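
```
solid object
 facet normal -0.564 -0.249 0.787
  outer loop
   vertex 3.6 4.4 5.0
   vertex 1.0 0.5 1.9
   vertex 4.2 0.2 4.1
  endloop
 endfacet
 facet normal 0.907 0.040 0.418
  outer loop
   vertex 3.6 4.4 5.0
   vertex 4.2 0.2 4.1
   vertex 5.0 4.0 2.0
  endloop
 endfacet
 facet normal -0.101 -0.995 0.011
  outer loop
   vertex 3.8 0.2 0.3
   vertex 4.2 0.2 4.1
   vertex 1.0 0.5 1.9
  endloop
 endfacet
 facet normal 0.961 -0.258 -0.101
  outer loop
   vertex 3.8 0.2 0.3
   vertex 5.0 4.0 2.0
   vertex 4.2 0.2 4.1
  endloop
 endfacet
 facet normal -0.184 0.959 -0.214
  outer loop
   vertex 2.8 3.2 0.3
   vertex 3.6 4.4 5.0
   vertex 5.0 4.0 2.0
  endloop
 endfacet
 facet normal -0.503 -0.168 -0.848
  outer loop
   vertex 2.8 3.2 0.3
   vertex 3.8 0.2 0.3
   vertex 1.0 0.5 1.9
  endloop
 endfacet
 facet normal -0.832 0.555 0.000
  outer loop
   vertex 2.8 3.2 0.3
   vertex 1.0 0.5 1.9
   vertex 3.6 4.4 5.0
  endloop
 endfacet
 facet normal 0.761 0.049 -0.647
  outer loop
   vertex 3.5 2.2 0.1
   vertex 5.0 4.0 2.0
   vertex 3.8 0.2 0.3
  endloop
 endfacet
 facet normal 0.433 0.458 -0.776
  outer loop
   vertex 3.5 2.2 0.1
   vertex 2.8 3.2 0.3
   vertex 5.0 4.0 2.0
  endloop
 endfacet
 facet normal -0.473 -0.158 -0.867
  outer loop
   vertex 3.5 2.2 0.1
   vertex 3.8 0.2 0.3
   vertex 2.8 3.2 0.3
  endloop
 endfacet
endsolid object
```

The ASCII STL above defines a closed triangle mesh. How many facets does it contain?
10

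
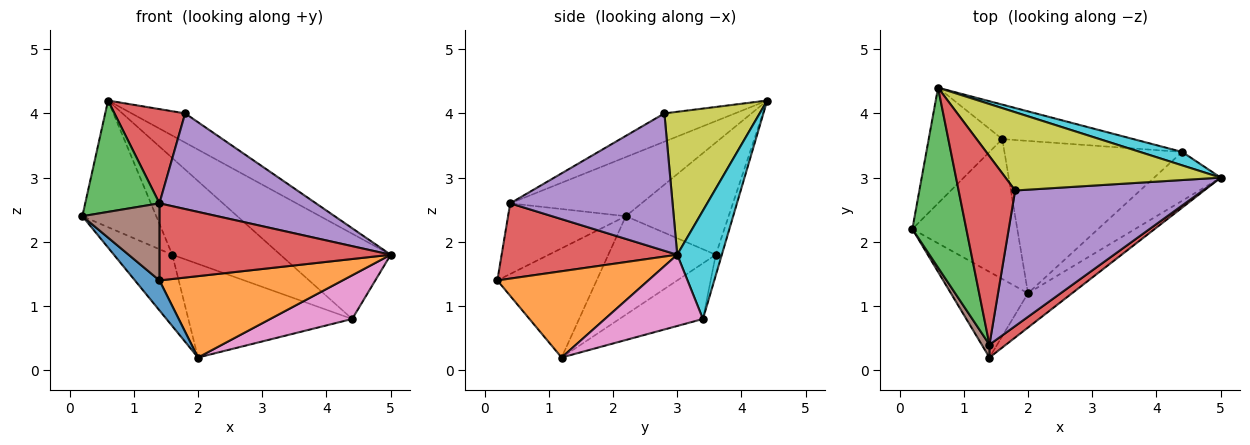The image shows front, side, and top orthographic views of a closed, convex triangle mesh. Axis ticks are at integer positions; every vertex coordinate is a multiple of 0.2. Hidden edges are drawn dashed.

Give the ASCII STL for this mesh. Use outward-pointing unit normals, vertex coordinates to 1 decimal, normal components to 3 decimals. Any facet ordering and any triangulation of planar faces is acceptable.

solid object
 facet normal -0.801 -0.198 -0.565
  outer loop
   vertex 2.0 1.2 0.2
   vertex 1.4 0.2 1.4
   vertex 0.2 2.2 2.4
  endloop
 endfacet
 facet normal 0.605 -0.734 -0.309
  outer loop
   vertex 2.0 1.2 0.2
   vertex 5.0 3.0 1.8
   vertex 1.4 0.2 1.4
  endloop
 endfacet
 facet normal -0.641 0.349 -0.683
  outer loop
   vertex 1.6 3.6 1.8
   vertex 2.0 1.2 0.2
   vertex 0.2 2.2 2.4
  endloop
 endfacet
 facet normal 0.599 -0.790 0.132
  outer loop
   vertex 1.4 0.4 2.6
   vertex 1.4 0.2 1.4
   vertex 5.0 3.0 1.8
  endloop
 endfacet
 facet normal 0.513 -0.495 0.701
  outer loop
   vertex 1.4 0.4 2.6
   vertex 5.0 3.0 1.8
   vertex 1.8 2.8 4.0
  endloop
 endfacet
 facet normal -0.833 -0.545 0.091
  outer loop
   vertex 1.4 0.4 2.6
   vertex 0.2 2.2 2.4
   vertex 1.4 0.2 1.4
  endloop
 endfacet
 facet normal 0.624 -0.521 -0.583
  outer loop
   vertex 4.4 3.4 0.8
   vertex 5.0 3.0 1.8
   vertex 2.0 1.2 0.2
  endloop
 endfacet
 facet normal -0.258 0.506 -0.823
  outer loop
   vertex 4.4 3.4 0.8
   vertex 2.0 1.2 0.2
   vertex 1.6 3.6 1.8
  endloop
 endfacet
 facet normal 0.528 0.297 0.795
  outer loop
   vertex 0.6 4.4 4.2
   vertex 1.8 2.8 4.0
   vertex 5.0 3.0 1.8
  endloop
 endfacet
 facet normal 0.371 0.917 0.145
  outer loop
   vertex 0.6 4.4 4.2
   vertex 5.0 3.0 1.8
   vertex 4.4 3.4 0.8
  endloop
 endfacet
 facet normal -0.053 0.941 -0.335
  outer loop
   vertex 0.6 4.4 4.2
   vertex 4.4 3.4 0.8
   vertex 1.6 3.6 1.8
  endloop
 endfacet
 facet normal -0.717 0.515 -0.470
  outer loop
   vertex 0.6 4.4 4.2
   vertex 1.6 3.6 1.8
   vertex 0.2 2.2 2.4
  endloop
 endfacet
 facet normal -0.682 -0.385 0.622
  outer loop
   vertex 0.6 4.4 4.2
   vertex 0.2 2.2 2.4
   vertex 1.4 0.4 2.6
  endloop
 endfacet
 facet normal -0.408 -0.408 0.816
  outer loop
   vertex 0.6 4.4 4.2
   vertex 1.4 0.4 2.6
   vertex 1.8 2.8 4.0
  endloop
 endfacet
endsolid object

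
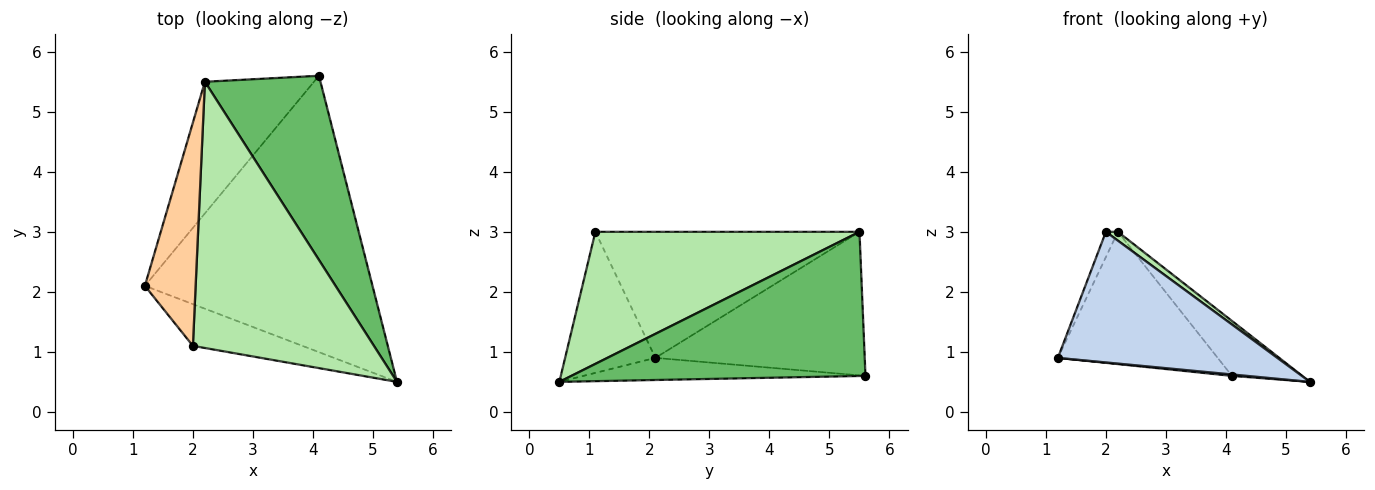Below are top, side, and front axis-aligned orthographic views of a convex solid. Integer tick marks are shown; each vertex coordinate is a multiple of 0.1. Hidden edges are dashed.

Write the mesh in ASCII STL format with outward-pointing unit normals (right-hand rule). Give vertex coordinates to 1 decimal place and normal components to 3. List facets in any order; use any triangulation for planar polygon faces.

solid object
 facet normal -0.097 -0.005 -0.995
  outer loop
   vertex 4.1 5.6 0.6
   vertex 5.4 0.5 0.5
   vertex 1.2 2.1 0.9
  endloop
 endfacet
 facet normal -0.365 -0.887 -0.283
  outer loop
   vertex 2.0 1.1 3.0
   vertex 1.2 2.1 0.9
   vertex 5.4 0.5 0.5
  endloop
 endfacet
 facet normal -0.680 0.519 -0.517
  outer loop
   vertex 2.2 5.5 3.0
   vertex 4.1 5.6 0.6
   vertex 1.2 2.1 0.9
  endloop
 endfacet
 facet normal -0.927 0.042 0.373
  outer loop
   vertex 2.2 5.5 3.0
   vertex 1.2 2.1 0.9
   vertex 2.0 1.1 3.0
  endloop
 endfacet
 facet normal 0.767 0.183 0.615
  outer loop
   vertex 2.2 5.5 3.0
   vertex 5.4 0.5 0.5
   vertex 4.1 5.6 0.6
  endloop
 endfacet
 facet normal 0.589 -0.027 0.808
  outer loop
   vertex 2.2 5.5 3.0
   vertex 2.0 1.1 3.0
   vertex 5.4 0.5 0.5
  endloop
 endfacet
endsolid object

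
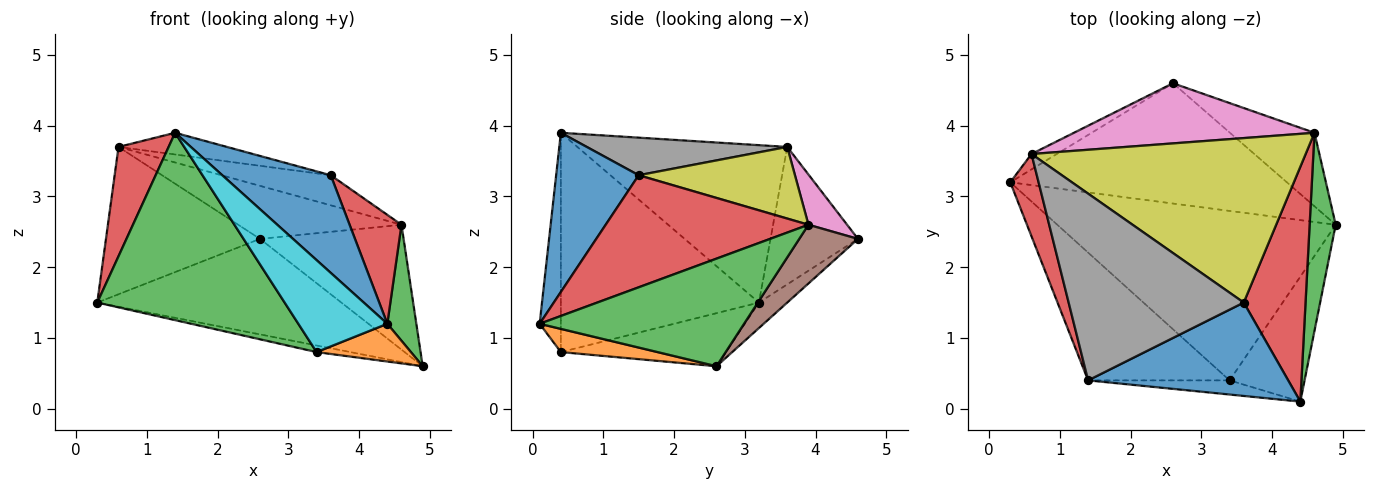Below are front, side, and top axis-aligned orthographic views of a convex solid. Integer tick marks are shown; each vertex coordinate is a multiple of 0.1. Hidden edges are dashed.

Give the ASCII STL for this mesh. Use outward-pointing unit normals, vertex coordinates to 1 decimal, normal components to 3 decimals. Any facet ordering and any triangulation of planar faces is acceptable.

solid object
 facet normal -0.072 0.620 -0.781
  outer loop
   vertex 2.6 4.6 2.4
   vertex 4.9 2.6 0.6
   vertex 0.3 3.2 1.5
  endloop
 endfacet
 facet normal -0.187 0.038 -0.982
  outer loop
   vertex 3.4 0.4 0.8
   vertex 0.3 3.2 1.5
   vertex 4.9 2.6 0.6
  endloop
 endfacet
 facet normal -0.658 -0.622 -0.424
  outer loop
   vertex 3.4 0.4 0.8
   vertex 1.4 0.4 3.9
   vertex 0.3 3.2 1.5
  endloop
 endfacet
 facet normal -0.958 -0.229 0.172
  outer loop
   vertex 0.6 3.6 3.7
   vertex 0.3 3.2 1.5
   vertex 1.4 0.4 3.9
  endloop
 endfacet
 facet normal -0.492 0.866 -0.090
  outer loop
   vertex 0.6 3.6 3.7
   vertex 2.6 4.6 2.4
   vertex 0.3 3.2 1.5
  endloop
 endfacet
 facet normal 0.332 0.813 -0.478
  outer loop
   vertex 4.6 3.9 2.6
   vertex 4.9 2.6 0.6
   vertex 2.6 4.6 2.4
  endloop
 endfacet
 facet normal 0.155 0.654 0.741
  outer loop
   vertex 4.6 3.9 2.6
   vertex 2.6 4.6 2.4
   vertex 0.6 3.6 3.7
  endloop
 endfacet
 facet normal 0.209 0.113 0.971
  outer loop
   vertex 3.6 1.5 3.3
   vertex 0.6 3.6 3.7
   vertex 1.4 0.4 3.9
  endloop
 endfacet
 facet normal 0.249 0.174 0.953
  outer loop
   vertex 3.6 1.5 3.3
   vertex 4.6 3.9 2.6
   vertex 0.6 3.6 3.7
  endloop
 endfacet
 facet normal -0.229 -0.962 -0.148
  outer loop
   vertex 4.4 0.1 1.2
   vertex 1.4 0.4 3.9
   vertex 3.4 0.4 0.8
  endloop
 endfacet
 facet normal 0.482 -0.633 0.606
  outer loop
   vertex 4.4 0.1 1.2
   vertex 3.6 1.5 3.3
   vertex 1.4 0.4 3.9
  endloop
 endfacet
 facet normal 0.284 -0.277 -0.918
  outer loop
   vertex 4.4 0.1 1.2
   vertex 3.4 0.4 0.8
   vertex 4.9 2.6 0.6
  endloop
 endfacet
 facet normal 0.963 -0.137 0.233
  outer loop
   vertex 4.4 0.1 1.2
   vertex 4.9 2.6 0.6
   vertex 4.6 3.9 2.6
  endloop
 endfacet
 facet normal 0.854 -0.219 0.471
  outer loop
   vertex 4.4 0.1 1.2
   vertex 4.6 3.9 2.6
   vertex 3.6 1.5 3.3
  endloop
 endfacet
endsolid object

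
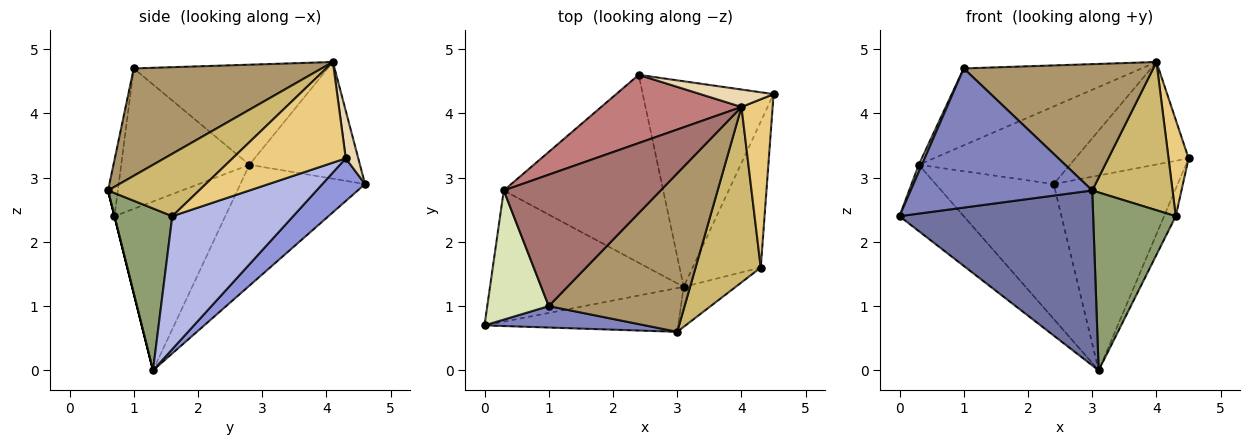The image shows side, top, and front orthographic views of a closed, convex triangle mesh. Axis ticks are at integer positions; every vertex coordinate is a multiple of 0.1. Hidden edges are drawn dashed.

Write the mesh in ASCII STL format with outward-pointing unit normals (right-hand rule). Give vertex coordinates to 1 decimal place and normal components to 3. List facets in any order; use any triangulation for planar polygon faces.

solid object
 facet normal 0.000 -0.970 -0.243
  outer loop
   vertex 3.1 1.3 0.0
   vertex 3.0 0.6 2.8
   vertex 0.0 0.7 2.4
  endloop
 endfacet
 facet normal -0.053 -0.987 0.152
  outer loop
   vertex 1.0 1.0 4.7
   vertex 0.0 0.7 2.4
   vertex 3.0 0.6 2.8
  endloop
 endfacet
 facet normal 0.230 0.669 -0.706
  outer loop
   vertex 2.4 4.6 2.9
   vertex 4.5 4.3 3.3
   vertex 3.1 1.3 0.0
  endloop
 endfacet
 facet normal 0.887 0.086 -0.454
  outer loop
   vertex 4.3 1.6 2.4
   vertex 3.1 1.3 0.0
   vertex 4.5 4.3 3.3
  endloop
 endfacet
 facet normal 0.564 -0.806 -0.181
  outer loop
   vertex 4.3 1.6 2.4
   vertex 3.0 0.6 2.8
   vertex 3.1 1.3 0.0
  endloop
 endfacet
 facet normal -0.614 0.356 -0.704
  outer loop
   vertex 0.3 2.8 3.2
   vertex 3.1 1.3 0.0
   vertex 0.0 0.7 2.4
  endloop
 endfacet
 facet normal -0.524 0.497 -0.692
  outer loop
   vertex 0.3 2.8 3.2
   vertex 2.4 4.6 2.9
   vertex 3.1 1.3 0.0
  endloop
 endfacet
 facet normal -0.916 -0.022 0.401
  outer loop
   vertex 0.3 2.8 3.2
   vertex 0.0 0.7 2.4
   vertex 1.0 1.0 4.7
  endloop
 endfacet
 facet normal 0.526 -0.530 0.665
  outer loop
   vertex 4.0 4.1 4.8
   vertex 1.0 1.0 4.7
   vertex 3.0 0.6 2.8
  endloop
 endfacet
 facet normal 0.590 -0.521 0.616
  outer loop
   vertex 4.0 4.1 4.8
   vertex 3.0 0.6 2.8
   vertex 4.3 1.6 2.4
  endloop
 endfacet
 facet normal 0.942 -0.167 0.292
  outer loop
   vertex 4.0 4.1 4.8
   vertex 4.3 1.6 2.4
   vertex 4.5 4.3 3.3
  endloop
 endfacet
 facet normal 0.108 0.980 0.167
  outer loop
   vertex 4.0 4.1 4.8
   vertex 4.5 4.3 3.3
   vertex 2.4 4.6 2.9
  endloop
 endfacet
 facet normal -0.482 0.442 0.756
  outer loop
   vertex 4.0 4.1 4.8
   vertex 0.3 2.8 3.2
   vertex 1.0 1.0 4.7
  endloop
 endfacet
 facet normal -0.482 0.658 0.579
  outer loop
   vertex 4.0 4.1 4.8
   vertex 2.4 4.6 2.9
   vertex 0.3 2.8 3.2
  endloop
 endfacet
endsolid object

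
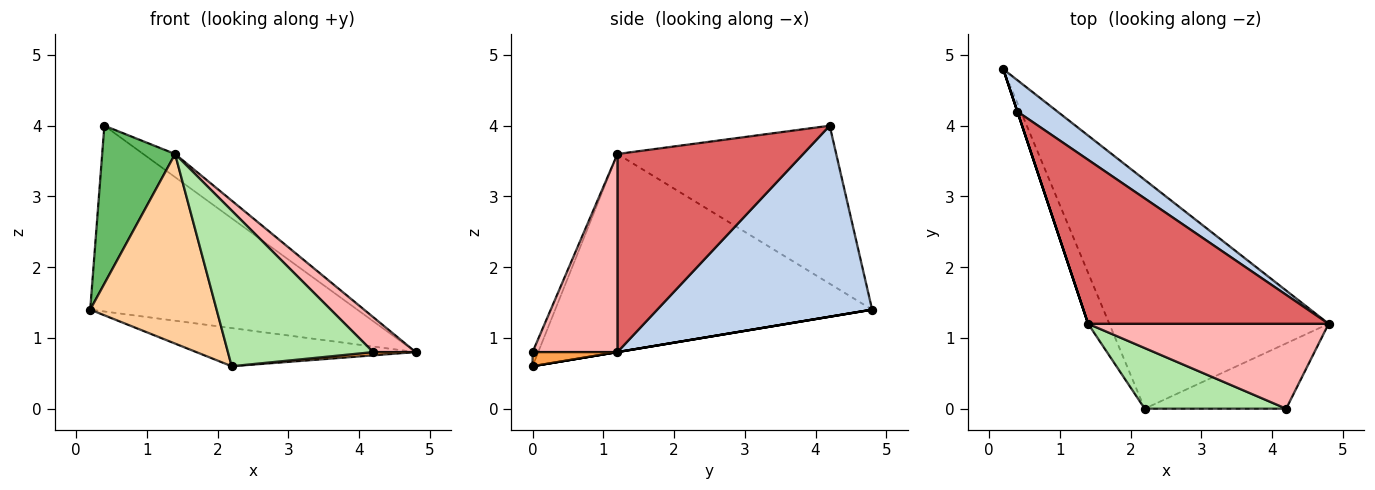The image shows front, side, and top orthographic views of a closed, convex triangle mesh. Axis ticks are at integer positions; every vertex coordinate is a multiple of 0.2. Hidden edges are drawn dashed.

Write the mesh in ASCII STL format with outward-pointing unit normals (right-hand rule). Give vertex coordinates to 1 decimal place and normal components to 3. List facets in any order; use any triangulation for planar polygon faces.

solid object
 facet normal 0.000 0.164 -0.986
  outer loop
   vertex 2.2 0.0 0.6
   vertex 0.2 4.8 1.4
   vertex 4.8 1.2 0.8
  endloop
 endfacet
 facet normal 0.622 0.772 0.130
  outer loop
   vertex 0.4 4.2 4.0
   vertex 4.8 1.2 0.8
   vertex 0.2 4.8 1.4
  endloop
 endfacet
 facet normal 0.099 -0.050 -0.994
  outer loop
   vertex 4.2 0.0 0.8
   vertex 2.2 0.0 0.6
   vertex 4.8 1.2 0.8
  endloop
 endfacet
 facet normal -0.924 -0.369 -0.099
  outer loop
   vertex 1.4 1.2 3.6
   vertex 0.2 4.8 1.4
   vertex 2.2 0.0 0.6
  endloop
 endfacet
 facet normal -0.949 -0.316 0.000
  outer loop
   vertex 1.4 1.2 3.6
   vertex 0.4 4.2 4.0
   vertex 0.2 4.8 1.4
  endloop
 endfacet
 facet normal -0.036 -0.931 0.363
  outer loop
   vertex 1.4 1.2 3.6
   vertex 2.2 0.0 0.6
   vertex 4.2 0.0 0.8
  endloop
 endfacet
 facet normal 0.632 0.108 0.767
  outer loop
   vertex 1.4 1.2 3.6
   vertex 4.8 1.2 0.8
   vertex 0.4 4.2 4.0
  endloop
 endfacet
 facet normal 0.606 -0.303 0.736
  outer loop
   vertex 1.4 1.2 3.6
   vertex 4.2 0.0 0.8
   vertex 4.8 1.2 0.8
  endloop
 endfacet
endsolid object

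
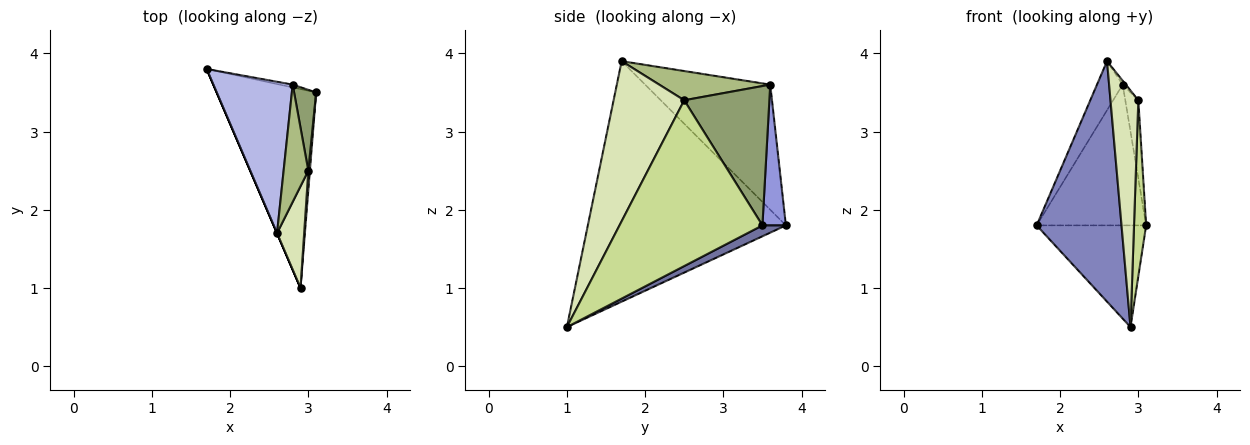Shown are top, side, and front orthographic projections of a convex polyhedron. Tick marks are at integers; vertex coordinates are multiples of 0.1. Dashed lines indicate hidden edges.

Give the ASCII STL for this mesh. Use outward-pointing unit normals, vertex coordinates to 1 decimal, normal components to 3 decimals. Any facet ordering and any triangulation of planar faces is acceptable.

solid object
 facet normal 0.097 0.453 -0.886
  outer loop
   vertex 2.9 1.0 0.5
   vertex 1.7 3.8 1.8
   vertex 3.1 3.5 1.8
  endloop
 endfacet
 facet normal -0.919 -0.394 0.000
  outer loop
   vertex 2.6 1.7 3.9
   vertex 1.7 3.8 1.8
   vertex 2.9 1.0 0.5
  endloop
 endfacet
 facet normal 0.209 0.978 -0.019
  outer loop
   vertex 2.8 3.6 3.6
   vertex 3.1 3.5 1.8
   vertex 1.7 3.8 1.8
  endloop
 endfacet
 facet normal -0.832 0.171 0.528
  outer loop
   vertex 2.8 3.6 3.6
   vertex 1.7 3.8 1.8
   vertex 2.6 1.7 3.9
  endloop
 endfacet
 facet normal 0.977 0.149 0.154
  outer loop
   vertex 3.0 2.5 3.4
   vertex 3.1 3.5 1.8
   vertex 2.8 3.6 3.6
  endloop
 endfacet
 facet normal 0.764 0.022 0.645
  outer loop
   vertex 3.0 2.5 3.4
   vertex 2.8 3.6 3.6
   vertex 2.6 1.7 3.9
  endloop
 endfacet
 facet normal 0.996 -0.085 0.009
  outer loop
   vertex 3.0 2.5 3.4
   vertex 2.9 1.0 0.5
   vertex 3.1 3.5 1.8
  endloop
 endfacet
 facet normal 0.919 -0.362 0.156
  outer loop
   vertex 3.0 2.5 3.4
   vertex 2.6 1.7 3.9
   vertex 2.9 1.0 0.5
  endloop
 endfacet
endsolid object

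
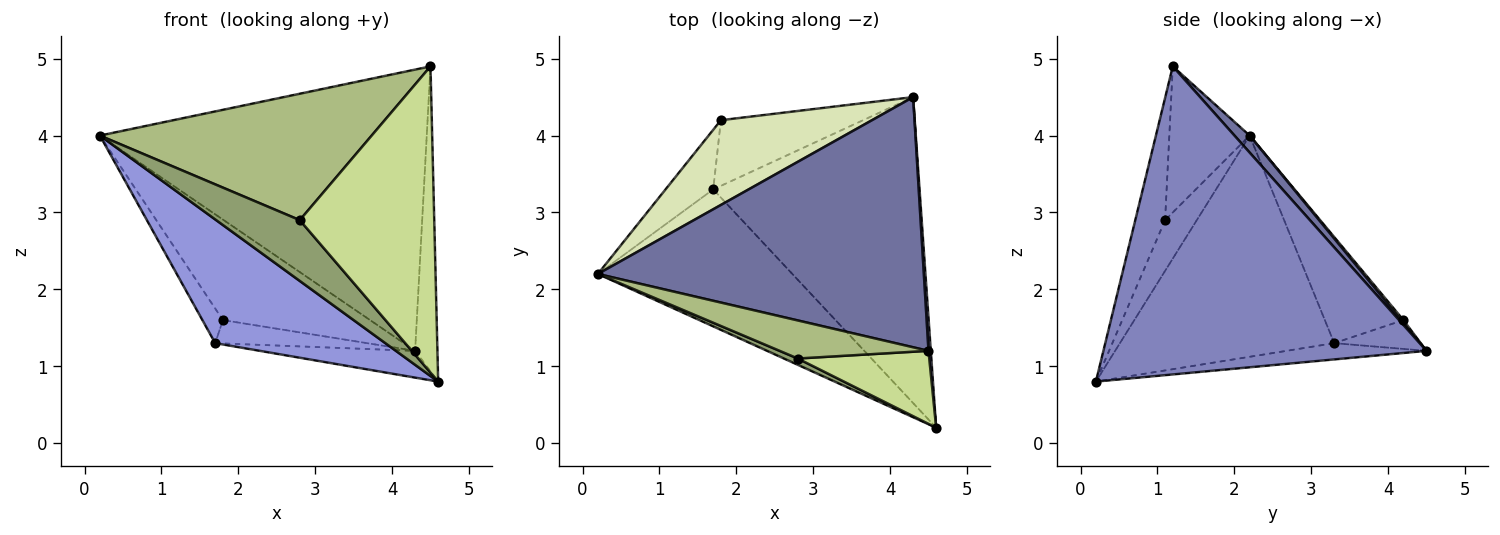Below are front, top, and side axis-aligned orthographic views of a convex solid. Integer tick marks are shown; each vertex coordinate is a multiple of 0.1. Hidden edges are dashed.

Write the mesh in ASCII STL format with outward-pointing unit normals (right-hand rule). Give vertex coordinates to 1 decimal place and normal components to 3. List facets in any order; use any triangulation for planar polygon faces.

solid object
 facet normal 0.035 0.747 0.664
  outer loop
   vertex 4.5 1.2 4.9
   vertex 4.3 4.5 1.2
   vertex 0.2 2.2 4.0
  endloop
 endfacet
 facet normal 0.998 0.069 0.008
  outer loop
   vertex 4.5 1.2 4.9
   vertex 4.6 0.2 0.8
   vertex 4.3 4.5 1.2
  endloop
 endfacet
 facet normal -0.645 -0.512 -0.567
  outer loop
   vertex 1.7 3.3 1.3
   vertex 4.6 0.2 0.8
   vertex 0.2 2.2 4.0
  endloop
 endfacet
 facet normal -0.078 0.087 -0.993
  outer loop
   vertex 1.7 3.3 1.3
   vertex 4.3 4.5 1.2
   vertex 4.6 0.2 0.8
  endloop
 endfacet
 facet normal -0.353 -0.931 0.096
  outer loop
   vertex 2.8 1.1 2.9
   vertex 0.2 2.2 4.0
   vertex 4.6 0.2 0.8
  endloop
 endfacet
 facet normal -0.272 -0.921 0.278
  outer loop
   vertex 2.8 1.1 2.9
   vertex 4.5 1.2 4.9
   vertex 0.2 2.2 4.0
  endloop
 endfacet
 facet normal -0.211 -0.951 0.227
  outer loop
   vertex 2.8 1.1 2.9
   vertex 4.6 0.2 0.8
   vertex 4.5 1.2 4.9
  endloop
 endfacet
 facet normal 0.011 0.764 0.645
  outer loop
   vertex 1.8 4.2 1.6
   vertex 0.2 2.2 4.0
   vertex 4.3 4.5 1.2
  endloop
 endfacet
 facet normal -0.887 0.231 -0.399
  outer loop
   vertex 1.8 4.2 1.6
   vertex 1.7 3.3 1.3
   vertex 0.2 2.2 4.0
  endloop
 endfacet
 facet normal -0.188 0.329 -0.925
  outer loop
   vertex 1.8 4.2 1.6
   vertex 4.3 4.5 1.2
   vertex 1.7 3.3 1.3
  endloop
 endfacet
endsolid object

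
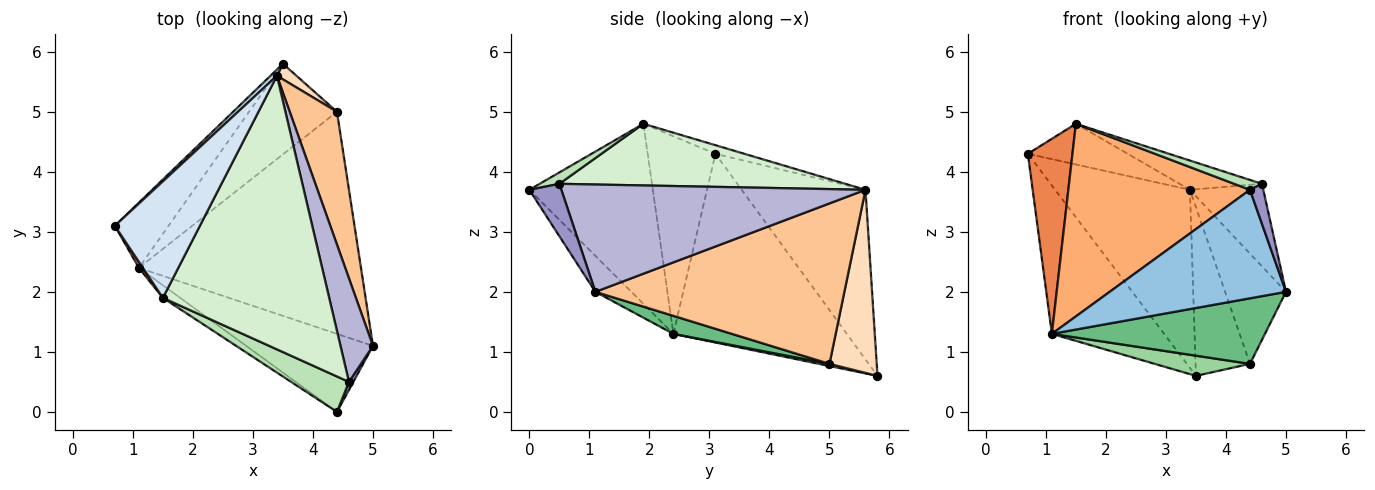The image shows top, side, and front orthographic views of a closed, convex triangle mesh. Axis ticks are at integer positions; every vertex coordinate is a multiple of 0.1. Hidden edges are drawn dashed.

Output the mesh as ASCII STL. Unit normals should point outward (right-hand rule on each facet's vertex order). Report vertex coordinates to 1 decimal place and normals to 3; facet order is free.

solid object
 facet normal -0.817 0.529 -0.232
  outer loop
   vertex 1.1 2.4 1.3
   vertex 0.7 3.1 4.3
   vertex 3.5 5.8 0.6
  endloop
 endfacet
 facet normal -0.164 -0.801 -0.576
  outer loop
   vertex 1.1 2.4 1.3
   vertex 5.0 1.1 2.0
   vertex 4.4 0.0 3.7
  endloop
 endfacet
 facet normal -0.676 0.736 0.026
  outer loop
   vertex 3.4 5.6 3.7
   vertex 3.5 5.8 0.6
   vertex 0.7 3.1 4.3
  endloop
 endfacet
 facet normal -0.095 0.328 0.940
  outer loop
   vertex 1.5 1.9 4.8
   vertex 3.4 5.6 3.7
   vertex 0.7 3.1 4.3
  endloop
 endfacet
 facet normal -0.835 -0.550 0.017
  outer loop
   vertex 1.5 1.9 4.8
   vertex 0.7 3.1 4.3
   vertex 1.1 2.4 1.3
  endloop
 endfacet
 facet normal -0.561 -0.826 -0.054
  outer loop
   vertex 1.5 1.9 4.8
   vertex 1.1 2.4 1.3
   vertex 4.4 0.0 3.7
  endloop
 endfacet
 facet normal 0.934 0.228 0.275
  outer loop
   vertex 4.4 5.0 0.8
   vertex 3.4 5.6 3.7
   vertex 5.0 1.1 2.0
  endloop
 endfacet
 facet normal 0.654 0.753 0.070
  outer loop
   vertex 4.4 5.0 0.8
   vertex 3.5 5.8 0.6
   vertex 3.4 5.6 3.7
  endloop
 endfacet
 facet normal 0.078 -0.282 -0.956
  outer loop
   vertex 4.4 5.0 0.8
   vertex 5.0 1.1 2.0
   vertex 1.1 2.4 1.3
  endloop
 endfacet
 facet normal 0.024 -0.217 -0.976
  outer loop
   vertex 4.4 5.0 0.8
   vertex 1.1 2.4 1.3
   vertex 3.5 5.8 0.6
  endloop
 endfacet
 facet normal 0.186 -0.264 0.946
  outer loop
   vertex 4.6 0.5 3.8
   vertex 1.5 1.9 4.8
   vertex 4.4 0.0 3.7
  endloop
 endfacet
 facet normal 0.346 0.100 0.933
  outer loop
   vertex 4.6 0.5 3.8
   vertex 3.4 5.6 3.7
   vertex 1.5 1.9 4.8
  endloop
 endfacet
 facet normal 0.920 -0.383 0.077
  outer loop
   vertex 4.6 0.5 3.8
   vertex 4.4 0.0 3.7
   vertex 5.0 1.1 2.0
  endloop
 endfacet
 facet normal 0.933 0.225 0.282
  outer loop
   vertex 4.6 0.5 3.8
   vertex 5.0 1.1 2.0
   vertex 3.4 5.6 3.7
  endloop
 endfacet
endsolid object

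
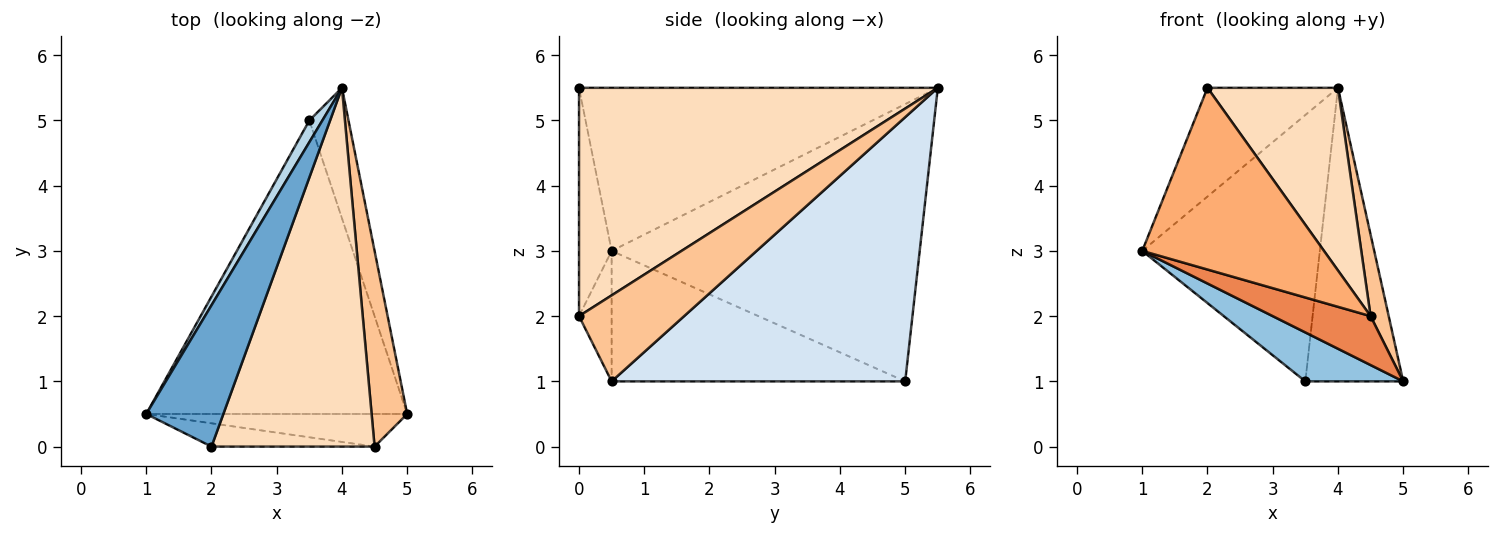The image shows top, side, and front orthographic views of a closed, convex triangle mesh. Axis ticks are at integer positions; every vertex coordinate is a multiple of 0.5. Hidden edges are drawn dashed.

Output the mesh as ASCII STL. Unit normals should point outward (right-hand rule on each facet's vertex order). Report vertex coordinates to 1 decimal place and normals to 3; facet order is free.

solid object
 facet normal -0.859 0.312 0.406
  outer loop
   vertex 2.0 0.0 5.5
   vertex 4.0 5.5 5.5
   vertex 1.0 0.5 3.0
  endloop
 endfacet
 facet normal -0.442 -0.147 -0.885
  outer loop
   vertex 3.5 5.0 1.0
   vertex 5.0 0.5 1.0
   vertex 1.0 0.5 3.0
  endloop
 endfacet
 facet normal -0.866 0.499 0.041
  outer loop
   vertex 3.5 5.0 1.0
   vertex 1.0 0.5 3.0
   vertex 4.0 5.5 5.5
  endloop
 endfacet
 facet normal 0.939 0.313 -0.139
  outer loop
   vertex 3.5 5.0 1.0
   vertex 4.0 5.5 5.5
   vertex 5.0 0.5 1.0
  endloop
 endfacet
 facet normal -0.267 -0.802 -0.535
  outer loop
   vertex 4.5 0.0 2.0
   vertex 1.0 0.5 3.0
   vertex 5.0 0.5 1.0
  endloop
 endfacet
 facet normal -0.175 -0.977 -0.125
  outer loop
   vertex 4.5 0.0 2.0
   vertex 2.0 0.0 5.5
   vertex 1.0 0.5 3.0
  endloop
 endfacet
 facet normal 0.913 -0.157 0.378
  outer loop
   vertex 4.5 0.0 2.0
   vertex 5.0 0.5 1.0
   vertex 4.0 5.5 5.5
  endloop
 endfacet
 facet normal 0.780 -0.284 0.557
  outer loop
   vertex 4.5 0.0 2.0
   vertex 4.0 5.5 5.5
   vertex 2.0 0.0 5.5
  endloop
 endfacet
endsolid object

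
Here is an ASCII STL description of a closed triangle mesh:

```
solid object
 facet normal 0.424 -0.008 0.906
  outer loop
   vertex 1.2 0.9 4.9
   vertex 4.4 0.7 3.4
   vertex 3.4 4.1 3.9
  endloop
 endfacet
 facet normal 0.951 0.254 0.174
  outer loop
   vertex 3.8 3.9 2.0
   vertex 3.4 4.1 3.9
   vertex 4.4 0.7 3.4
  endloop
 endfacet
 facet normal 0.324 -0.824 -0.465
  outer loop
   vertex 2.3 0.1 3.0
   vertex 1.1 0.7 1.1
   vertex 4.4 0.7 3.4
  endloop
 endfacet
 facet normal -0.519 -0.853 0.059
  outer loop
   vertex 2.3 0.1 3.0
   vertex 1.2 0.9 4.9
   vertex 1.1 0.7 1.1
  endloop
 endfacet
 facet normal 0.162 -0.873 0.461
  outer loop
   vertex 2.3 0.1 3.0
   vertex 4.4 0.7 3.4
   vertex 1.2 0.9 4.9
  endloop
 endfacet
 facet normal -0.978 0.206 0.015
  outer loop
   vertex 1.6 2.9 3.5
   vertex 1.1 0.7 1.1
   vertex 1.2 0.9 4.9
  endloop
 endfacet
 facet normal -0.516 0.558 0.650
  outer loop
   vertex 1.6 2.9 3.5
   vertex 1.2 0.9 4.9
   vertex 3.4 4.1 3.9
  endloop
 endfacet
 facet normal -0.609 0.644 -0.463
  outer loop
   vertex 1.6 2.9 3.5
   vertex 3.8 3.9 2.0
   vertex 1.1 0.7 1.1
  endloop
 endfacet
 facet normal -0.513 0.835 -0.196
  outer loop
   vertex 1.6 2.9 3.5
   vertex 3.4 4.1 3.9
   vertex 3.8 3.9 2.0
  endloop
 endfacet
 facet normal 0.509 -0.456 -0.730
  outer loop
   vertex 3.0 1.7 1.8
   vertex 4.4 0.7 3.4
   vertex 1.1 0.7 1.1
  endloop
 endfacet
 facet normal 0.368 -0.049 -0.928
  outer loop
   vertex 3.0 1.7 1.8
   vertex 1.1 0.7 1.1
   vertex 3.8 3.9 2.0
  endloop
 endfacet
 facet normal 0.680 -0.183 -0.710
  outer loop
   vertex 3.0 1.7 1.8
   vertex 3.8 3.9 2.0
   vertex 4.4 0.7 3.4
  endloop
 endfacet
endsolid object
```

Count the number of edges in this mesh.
18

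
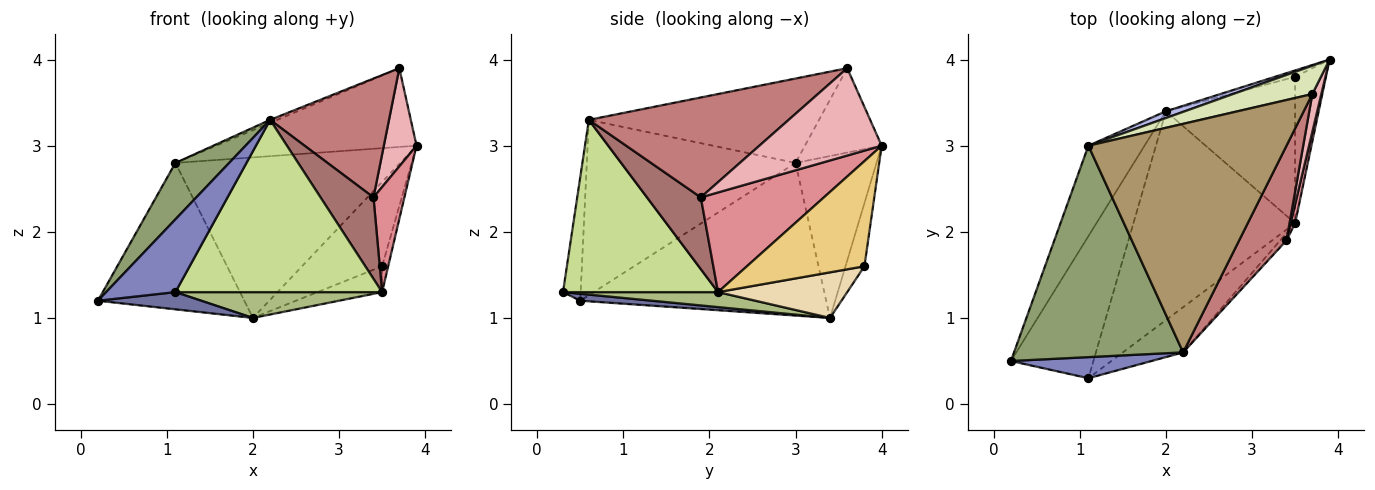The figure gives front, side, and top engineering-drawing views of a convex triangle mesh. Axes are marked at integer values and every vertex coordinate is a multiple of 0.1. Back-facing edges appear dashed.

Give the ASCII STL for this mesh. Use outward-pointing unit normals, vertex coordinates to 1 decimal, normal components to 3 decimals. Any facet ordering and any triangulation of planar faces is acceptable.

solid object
 facet normal 0.083 -0.120 -0.989
  outer loop
   vertex 1.1 0.3 1.3
   vertex 0.2 0.5 1.2
   vertex 2.0 3.4 1.0
  endloop
 endfacet
 facet normal -0.237 -0.933 0.271
  outer loop
   vertex 2.2 0.6 3.3
   vertex 0.2 0.5 1.2
   vertex 1.1 0.3 1.3
  endloop
 endfacet
 facet normal -0.819 0.488 -0.301
  outer loop
   vertex 1.1 3.0 2.8
   vertex 2.0 3.4 1.0
   vertex 0.2 0.5 1.2
  endloop
 endfacet
 facet normal -0.339 0.940 0.040
  outer loop
   vertex 1.1 3.0 2.8
   vertex 3.9 4.0 3.0
   vertex 2.0 3.4 1.0
  endloop
 endfacet
 facet normal -0.708 -0.182 0.683
  outer loop
   vertex 1.1 3.0 2.8
   vertex 0.2 0.5 1.2
   vertex 2.2 0.6 3.3
  endloop
 endfacet
 facet normal 0.092 -0.122 -0.988
  outer loop
   vertex 3.5 2.1 1.3
   vertex 1.1 0.3 1.3
   vertex 2.0 3.4 1.0
  endloop
 endfacet
 facet normal 0.587 -0.783 -0.206
  outer loop
   vertex 3.5 2.1 1.3
   vertex 2.2 0.6 3.3
   vertex 1.1 0.3 1.3
  endloop
 endfacet
 facet normal -0.339 0.885 0.318
  outer loop
   vertex 3.7 3.6 3.9
   vertex 3.9 4.0 3.0
   vertex 1.1 3.0 2.8
  endloop
 endfacet
 facet normal -0.392 0.012 0.920
  outer loop
   vertex 3.7 3.6 3.9
   vertex 1.1 3.0 2.8
   vertex 2.2 0.6 3.3
  endloop
 endfacet
 facet normal -0.230 0.971 -0.073
  outer loop
   vertex 3.5 3.8 1.6
   vertex 2.0 3.4 1.0
   vertex 3.9 4.0 3.0
  endloop
 endfacet
 facet normal 0.958 0.050 -0.281
  outer loop
   vertex 3.5 3.8 1.6
   vertex 3.9 4.0 3.0
   vertex 3.5 2.1 1.3
  endloop
 endfacet
 facet normal 0.328 0.164 -0.930
  outer loop
   vertex 3.5 3.8 1.6
   vertex 3.5 2.1 1.3
   vertex 2.0 3.4 1.0
  endloop
 endfacet
 facet normal 0.711 -0.700 -0.063
  outer loop
   vertex 3.4 1.9 2.4
   vertex 2.2 0.6 3.3
   vertex 3.5 2.1 1.3
  endloop
 endfacet
 facet normal 0.796 -0.473 0.377
  outer loop
   vertex 3.4 1.9 2.4
   vertex 3.7 3.6 3.9
   vertex 2.2 0.6 3.3
  endloop
 endfacet
 facet normal 0.969 -0.243 0.044
  outer loop
   vertex 3.4 1.9 2.4
   vertex 3.5 2.1 1.3
   vertex 3.9 4.0 3.0
  endloop
 endfacet
 facet normal 0.961 -0.257 0.099
  outer loop
   vertex 3.4 1.9 2.4
   vertex 3.9 4.0 3.0
   vertex 3.7 3.6 3.9
  endloop
 endfacet
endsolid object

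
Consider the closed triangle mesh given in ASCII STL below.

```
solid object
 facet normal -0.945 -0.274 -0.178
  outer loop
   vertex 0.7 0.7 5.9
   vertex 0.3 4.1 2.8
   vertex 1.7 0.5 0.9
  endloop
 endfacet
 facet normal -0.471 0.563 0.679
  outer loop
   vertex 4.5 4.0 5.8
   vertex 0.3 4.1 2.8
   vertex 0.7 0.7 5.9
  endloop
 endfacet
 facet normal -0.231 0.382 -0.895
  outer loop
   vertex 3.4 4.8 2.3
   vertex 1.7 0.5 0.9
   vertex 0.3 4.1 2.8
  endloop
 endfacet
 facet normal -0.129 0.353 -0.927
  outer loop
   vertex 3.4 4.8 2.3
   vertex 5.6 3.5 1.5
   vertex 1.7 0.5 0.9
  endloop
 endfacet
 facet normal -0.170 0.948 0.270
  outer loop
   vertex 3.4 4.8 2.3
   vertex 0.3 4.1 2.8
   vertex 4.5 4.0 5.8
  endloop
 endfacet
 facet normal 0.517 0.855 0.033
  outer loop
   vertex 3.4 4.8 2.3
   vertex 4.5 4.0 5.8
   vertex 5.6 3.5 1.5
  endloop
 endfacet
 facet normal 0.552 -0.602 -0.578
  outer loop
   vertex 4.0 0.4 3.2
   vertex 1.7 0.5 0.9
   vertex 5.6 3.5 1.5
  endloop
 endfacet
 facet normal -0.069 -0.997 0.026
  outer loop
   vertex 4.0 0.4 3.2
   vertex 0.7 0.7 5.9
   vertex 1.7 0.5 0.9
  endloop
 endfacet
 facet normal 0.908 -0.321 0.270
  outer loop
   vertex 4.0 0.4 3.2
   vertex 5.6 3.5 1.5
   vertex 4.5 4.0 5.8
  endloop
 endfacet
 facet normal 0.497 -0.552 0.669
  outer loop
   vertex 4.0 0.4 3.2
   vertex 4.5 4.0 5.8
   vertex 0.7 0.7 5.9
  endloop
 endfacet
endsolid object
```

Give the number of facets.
10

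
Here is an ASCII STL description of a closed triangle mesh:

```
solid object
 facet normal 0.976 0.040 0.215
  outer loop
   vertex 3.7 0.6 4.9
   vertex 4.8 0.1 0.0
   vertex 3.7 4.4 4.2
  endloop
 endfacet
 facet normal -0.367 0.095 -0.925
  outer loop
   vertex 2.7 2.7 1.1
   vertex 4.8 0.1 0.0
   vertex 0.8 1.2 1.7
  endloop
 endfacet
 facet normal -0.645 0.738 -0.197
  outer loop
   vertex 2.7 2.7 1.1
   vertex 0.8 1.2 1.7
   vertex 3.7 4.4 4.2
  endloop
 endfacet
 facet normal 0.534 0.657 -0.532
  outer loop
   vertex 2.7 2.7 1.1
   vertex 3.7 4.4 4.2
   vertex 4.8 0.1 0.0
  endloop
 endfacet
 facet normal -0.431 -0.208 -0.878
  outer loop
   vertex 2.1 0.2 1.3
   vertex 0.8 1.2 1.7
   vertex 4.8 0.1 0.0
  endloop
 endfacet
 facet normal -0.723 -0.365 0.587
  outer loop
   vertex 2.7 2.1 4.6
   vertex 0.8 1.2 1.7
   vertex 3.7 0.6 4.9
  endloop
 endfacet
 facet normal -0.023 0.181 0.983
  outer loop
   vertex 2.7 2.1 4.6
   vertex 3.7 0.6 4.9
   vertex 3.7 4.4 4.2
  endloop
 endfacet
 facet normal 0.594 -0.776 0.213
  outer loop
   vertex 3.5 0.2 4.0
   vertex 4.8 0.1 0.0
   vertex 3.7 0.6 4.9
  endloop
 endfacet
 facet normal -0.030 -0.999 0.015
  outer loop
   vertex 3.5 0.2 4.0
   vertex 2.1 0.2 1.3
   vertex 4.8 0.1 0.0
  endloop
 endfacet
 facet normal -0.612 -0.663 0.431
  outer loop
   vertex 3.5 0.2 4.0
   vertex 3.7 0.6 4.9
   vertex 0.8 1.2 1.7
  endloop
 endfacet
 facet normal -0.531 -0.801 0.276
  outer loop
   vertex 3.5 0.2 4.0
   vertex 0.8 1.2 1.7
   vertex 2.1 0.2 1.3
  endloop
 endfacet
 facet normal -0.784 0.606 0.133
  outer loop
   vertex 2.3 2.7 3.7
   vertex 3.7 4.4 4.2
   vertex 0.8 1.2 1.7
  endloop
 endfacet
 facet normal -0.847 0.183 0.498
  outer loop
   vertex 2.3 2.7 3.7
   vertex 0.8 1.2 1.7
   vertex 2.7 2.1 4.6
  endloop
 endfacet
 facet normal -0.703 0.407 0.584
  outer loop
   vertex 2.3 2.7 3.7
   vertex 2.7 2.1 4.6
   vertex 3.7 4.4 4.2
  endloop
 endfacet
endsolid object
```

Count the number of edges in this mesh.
21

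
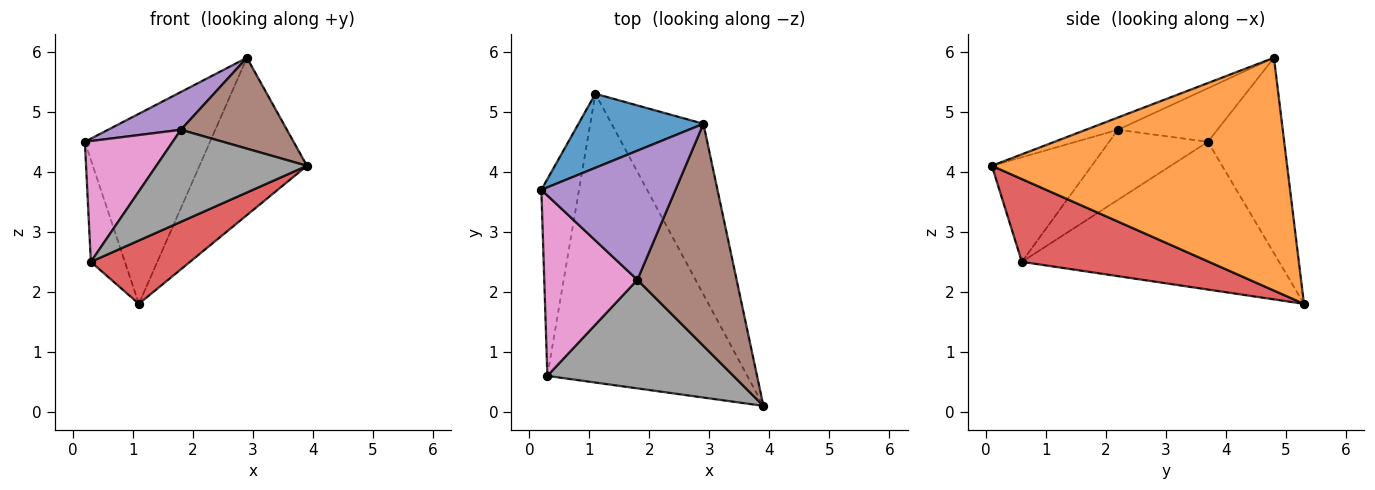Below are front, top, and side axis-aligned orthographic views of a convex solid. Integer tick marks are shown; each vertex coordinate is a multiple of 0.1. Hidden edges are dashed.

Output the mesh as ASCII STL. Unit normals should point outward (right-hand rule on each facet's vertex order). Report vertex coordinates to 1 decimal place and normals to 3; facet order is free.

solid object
 facet normal -0.494 0.810 0.316
  outer loop
   vertex 1.1 5.3 1.8
   vertex 0.2 3.7 4.5
   vertex 2.9 4.8 5.9
  endloop
 endfacet
 facet normal 0.881 0.321 -0.348
  outer loop
   vertex 1.1 5.3 1.8
   vertex 2.9 4.8 5.9
   vertex 3.9 0.1 4.1
  endloop
 endfacet
 facet normal -0.961 0.127 -0.245
  outer loop
   vertex 0.3 0.6 2.5
   vertex 0.2 3.7 4.5
   vertex 1.1 5.3 1.8
  endloop
 endfacet
 facet normal 0.375 -0.199 -0.906
  outer loop
   vertex 0.3 0.6 2.5
   vertex 1.1 5.3 1.8
   vertex 3.9 0.1 4.1
  endloop
 endfacet
 facet normal -0.358 -0.262 0.896
  outer loop
   vertex 1.8 2.2 4.7
   vertex 2.9 4.8 5.9
   vertex 0.2 3.7 4.5
  endloop
 endfacet
 facet normal -0.114 -0.376 0.919
  outer loop
   vertex 1.8 2.2 4.7
   vertex 3.9 0.1 4.1
   vertex 2.9 4.8 5.9
  endloop
 endfacet
 facet normal -0.530 -0.472 0.705
  outer loop
   vertex 1.8 2.2 4.7
   vertex 0.2 3.7 4.5
   vertex 0.3 0.6 2.5
  endloop
 endfacet
 facet normal -0.394 -0.594 0.701
  outer loop
   vertex 1.8 2.2 4.7
   vertex 0.3 0.6 2.5
   vertex 3.9 0.1 4.1
  endloop
 endfacet
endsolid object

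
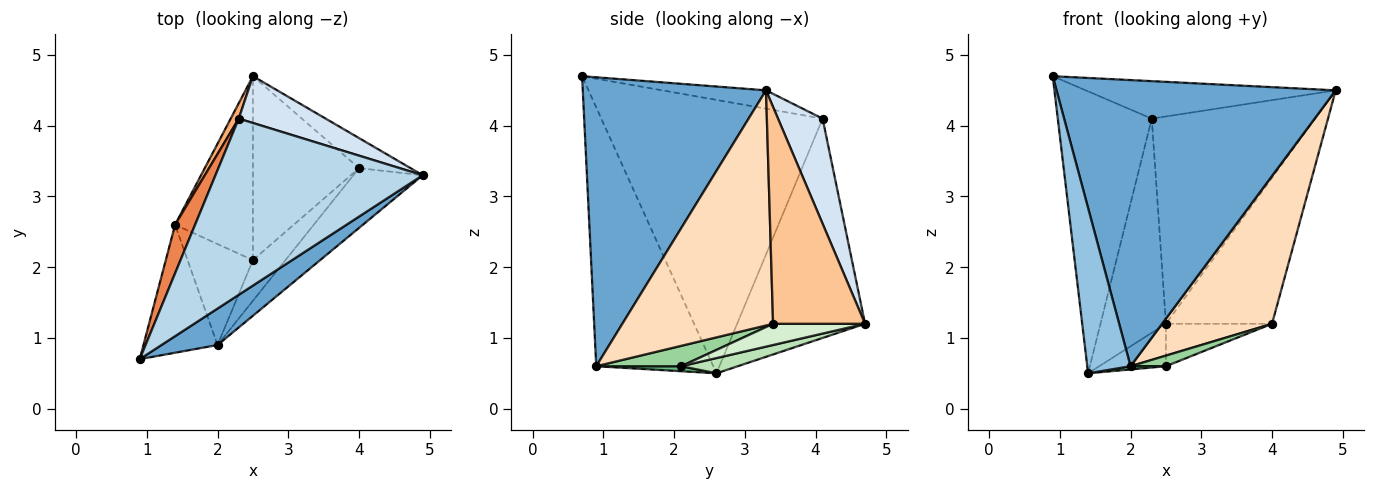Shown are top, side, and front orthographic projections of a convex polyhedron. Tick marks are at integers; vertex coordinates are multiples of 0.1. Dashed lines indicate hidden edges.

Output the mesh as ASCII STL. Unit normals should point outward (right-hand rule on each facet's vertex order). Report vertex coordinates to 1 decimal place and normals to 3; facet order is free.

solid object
 facet normal 0.546 -0.831 0.106
  outer loop
   vertex 2.0 0.9 0.6
   vertex 4.9 3.3 4.5
   vertex 0.9 0.7 4.7
  endloop
 endfacet
 facet normal -0.906 -0.335 -0.259
  outer loop
   vertex 2.0 0.9 0.6
   vertex 0.9 0.7 4.7
   vertex 1.4 2.6 0.5
  endloop
 endfacet
 facet normal -0.086 0.207 0.974
  outer loop
   vertex 2.3 4.1 4.1
   vertex 0.9 0.7 4.7
   vertex 4.9 3.3 4.5
  endloop
 endfacet
 facet normal 0.257 0.943 0.213
  outer loop
   vertex 2.3 4.1 4.1
   vertex 4.9 3.3 4.5
   vertex 2.5 4.7 1.2
  endloop
 endfacet
 facet normal -0.918 0.390 0.067
  outer loop
   vertex 2.3 4.1 4.1
   vertex 1.4 2.6 0.5
   vertex 0.9 0.7 4.7
  endloop
 endfacet
 facet normal -0.890 0.455 0.033
  outer loop
   vertex 2.3 4.1 4.1
   vertex 2.5 4.7 1.2
   vertex 1.4 2.6 0.5
  endloop
 endfacet
 facet normal 0.647 0.747 -0.154
  outer loop
   vertex 4.0 3.4 1.2
   vertex 2.5 4.7 1.2
   vertex 4.9 3.3 4.5
  endloop
 endfacet
 facet normal 0.786 -0.573 -0.232
  outer loop
   vertex 4.0 3.4 1.2
   vertex 4.9 3.3 4.5
   vertex 2.0 0.9 0.6
  endloop
 endfacet
 facet normal 0.076 -0.032 -0.997
  outer loop
   vertex 2.5 2.1 0.6
   vertex 2.0 0.9 0.6
   vertex 1.4 2.6 0.5
  endloop
 endfacet
 facet normal 0.518 -0.216 -0.828
  outer loop
   vertex 2.5 2.1 0.6
   vertex 4.0 3.4 1.2
   vertex 2.0 0.9 0.6
  endloop
 endfacet
 facet normal 0.187 0.221 -0.957
  outer loop
   vertex 2.5 2.1 0.6
   vertex 1.4 2.6 0.5
   vertex 2.5 4.7 1.2
  endloop
 endfacet
 facet normal 0.191 0.221 -0.956
  outer loop
   vertex 2.5 2.1 0.6
   vertex 2.5 4.7 1.2
   vertex 4.0 3.4 1.2
  endloop
 endfacet
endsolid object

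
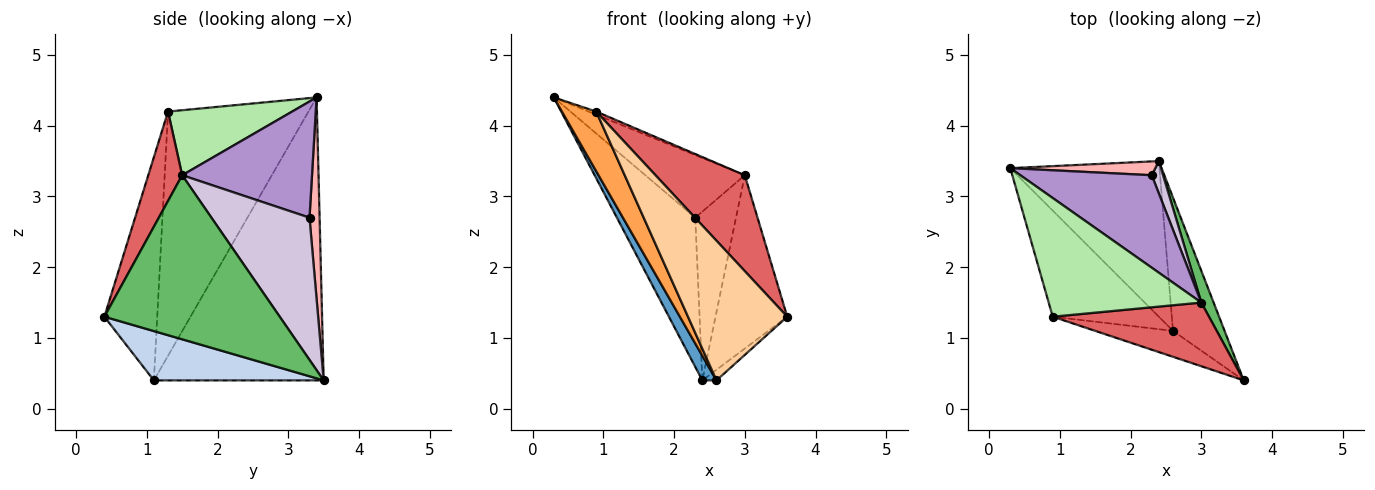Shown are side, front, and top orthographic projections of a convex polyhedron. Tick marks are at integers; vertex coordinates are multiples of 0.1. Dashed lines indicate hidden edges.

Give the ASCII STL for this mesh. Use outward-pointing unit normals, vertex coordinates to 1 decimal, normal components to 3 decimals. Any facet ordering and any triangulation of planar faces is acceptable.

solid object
 facet normal -0.882 -0.074 -0.465
  outer loop
   vertex 2.6 1.1 0.4
   vertex 0.3 3.4 4.4
   vertex 2.4 3.5 0.4
  endloop
 endfacet
 facet normal 0.690 0.057 -0.722
  outer loop
   vertex 2.6 1.1 0.4
   vertex 2.4 3.5 0.4
   vertex 3.6 0.4 1.3
  endloop
 endfacet
 facet normal -0.895 -0.219 -0.389
  outer loop
   vertex 0.9 1.3 4.2
   vertex 0.3 3.4 4.4
   vertex 2.6 1.1 0.4
  endloop
 endfacet
 facet normal -0.464 -0.871 -0.162
  outer loop
   vertex 0.9 1.3 4.2
   vertex 2.6 1.1 0.4
   vertex 3.6 0.4 1.3
  endloop
 endfacet
 facet normal 0.923 0.378 0.069
  outer loop
   vertex 3.0 1.5 3.3
   vertex 3.6 0.4 1.3
   vertex 2.4 3.5 0.4
  endloop
 endfacet
 facet normal 0.392 0.024 0.920
  outer loop
   vertex 3.0 1.5 3.3
   vertex 0.3 3.4 4.4
   vertex 0.9 1.3 4.2
  endloop
 endfacet
 facet normal 0.302 -0.794 0.527
  outer loop
   vertex 3.0 1.5 3.3
   vertex 0.9 1.3 4.2
   vertex 3.6 0.4 1.3
  endloop
 endfacet
 facet normal 0.127 0.988 0.091
  outer loop
   vertex 2.3 3.3 2.7
   vertex 2.4 3.5 0.4
   vertex 0.3 3.4 4.4
  endloop
 endfacet
 facet normal 0.591 0.452 0.668
  outer loop
   vertex 2.3 3.3 2.7
   vertex 0.3 3.4 4.4
   vertex 3.0 1.5 3.3
  endloop
 endfacet
 facet normal 0.921 0.383 0.073
  outer loop
   vertex 2.3 3.3 2.7
   vertex 3.0 1.5 3.3
   vertex 2.4 3.5 0.4
  endloop
 endfacet
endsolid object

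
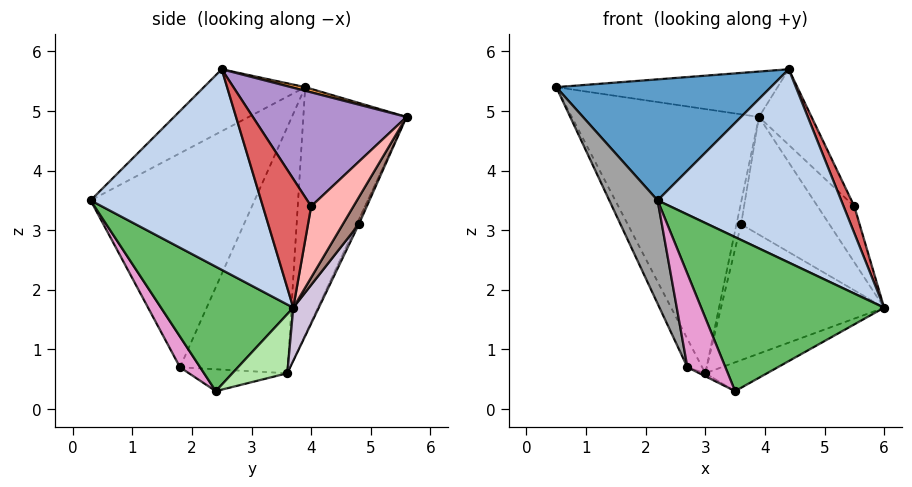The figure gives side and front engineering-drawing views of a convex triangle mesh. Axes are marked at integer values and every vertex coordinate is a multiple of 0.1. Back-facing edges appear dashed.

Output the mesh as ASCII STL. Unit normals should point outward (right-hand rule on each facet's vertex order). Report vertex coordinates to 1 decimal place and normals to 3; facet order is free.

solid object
 facet normal -0.256 -0.543 0.800
  outer loop
   vertex 4.4 2.5 5.7
   vertex 0.5 3.9 5.4
   vertex 2.2 0.3 3.5
  endloop
 endfacet
 facet normal 0.680 -0.732 0.052
  outer loop
   vertex 4.4 2.5 5.7
   vertex 2.2 0.3 3.5
   vertex 6.0 3.7 1.7
  endloop
 endfacet
 facet normal 0.016 0.252 0.968
  outer loop
   vertex 3.9 5.6 4.9
   vertex 0.5 3.9 5.4
   vertex 4.4 2.5 5.7
  endloop
 endfacet
 facet normal -0.462 0.837 -0.293
  outer loop
   vertex 3.9 5.6 4.9
   vertex 3.0 3.6 0.6
   vertex 0.5 3.9 5.4
  endloop
 endfacet
 facet normal 0.562 -0.778 -0.282
  outer loop
   vertex 3.5 2.4 0.3
   vertex 6.0 3.7 1.7
   vertex 2.2 0.3 3.5
  endloop
 endfacet
 facet normal 0.312 0.351 -0.883
  outer loop
   vertex 3.5 2.4 0.3
   vertex 3.0 3.6 0.6
   vertex 6.0 3.7 1.7
  endloop
 endfacet
 facet normal 0.928 -0.206 0.309
  outer loop
   vertex 5.5 4.0 3.4
   vertex 4.4 2.5 5.7
   vertex 6.0 3.7 1.7
  endloop
 endfacet
 facet normal 0.751 0.652 0.106
  outer loop
   vertex 5.5 4.0 3.4
   vertex 6.0 3.7 1.7
   vertex 3.9 5.6 4.9
  endloop
 endfacet
 facet normal 0.788 0.270 0.553
  outer loop
   vertex 5.5 4.0 3.4
   vertex 3.9 5.6 4.9
   vertex 4.4 2.5 5.7
  endloop
 endfacet
 facet normal 0.138 0.880 -0.455
  outer loop
   vertex 3.6 4.8 3.1
   vertex 6.0 3.7 1.7
   vertex 3.0 3.6 0.6
  endloop
 endfacet
 facet normal 0.162 0.891 -0.423
  outer loop
   vertex 3.6 4.8 3.1
   vertex 3.9 5.6 4.9
   vertex 6.0 3.7 1.7
  endloop
 endfacet
 facet normal -0.415 0.855 -0.311
  outer loop
   vertex 3.6 4.8 3.1
   vertex 3.0 3.6 0.6
   vertex 3.9 5.6 4.9
  endloop
 endfacet
 facet normal 0.436 -0.823 -0.363
  outer loop
   vertex 2.7 1.8 0.7
   vertex 3.5 2.4 0.3
   vertex 2.2 0.3 3.5
  endloop
 endfacet
 facet normal -0.464 0.028 -0.885
  outer loop
   vertex 2.7 1.8 0.7
   vertex 3.0 3.6 0.6
   vertex 3.5 2.4 0.3
  endloop
 endfacet
 facet normal -0.913 -0.269 -0.307
  outer loop
   vertex 2.7 1.8 0.7
   vertex 2.2 0.3 3.5
   vertex 0.5 3.9 5.4
  endloop
 endfacet
 facet normal -0.877 0.120 -0.464
  outer loop
   vertex 2.7 1.8 0.7
   vertex 0.5 3.9 5.4
   vertex 3.0 3.6 0.6
  endloop
 endfacet
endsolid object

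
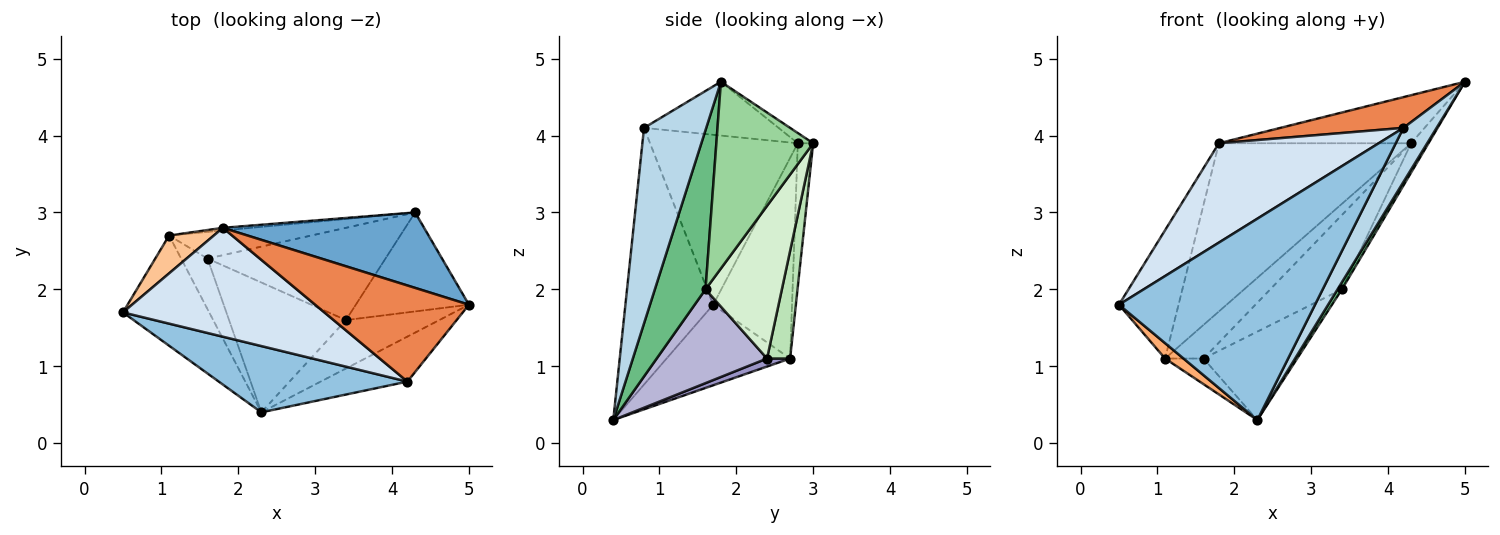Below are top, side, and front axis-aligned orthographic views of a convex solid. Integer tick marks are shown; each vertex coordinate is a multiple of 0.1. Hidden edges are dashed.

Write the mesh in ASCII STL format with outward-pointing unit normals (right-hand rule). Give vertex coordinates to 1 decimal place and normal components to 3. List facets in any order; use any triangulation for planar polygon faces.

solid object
 facet normal -0.043 0.537 0.843
  outer loop
   vertex 1.8 2.8 3.9
   vertex 5.0 1.8 4.7
   vertex 4.3 3.0 3.9
  endloop
 endfacet
 facet normal -0.391 -0.874 0.288
  outer loop
   vertex 4.2 0.8 4.1
   vertex 0.5 1.7 1.8
   vertex 2.3 0.4 0.3
  endloop
 endfacet
 facet normal 0.821 -0.438 -0.365
  outer loop
   vertex 4.2 0.8 4.1
   vertex 2.3 0.4 0.3
   vertex 5.0 1.8 4.7
  endloop
 endfacet
 facet normal -0.529 -0.572 0.627
  outer loop
   vertex 4.2 0.8 4.1
   vertex 1.8 2.8 3.9
   vertex 0.5 1.7 1.8
  endloop
 endfacet
 facet normal -0.316 -0.289 0.904
  outer loop
   vertex 4.2 0.8 4.1
   vertex 5.0 1.8 4.7
   vertex 1.8 2.8 3.9
  endloop
 endfacet
 facet normal -0.679 -0.101 -0.727
  outer loop
   vertex 1.1 2.7 1.1
   vertex 2.3 0.4 0.3
   vertex 0.5 1.7 1.8
  endloop
 endfacet
 facet normal -0.785 0.594 0.175
  outer loop
   vertex 1.1 2.7 1.1
   vertex 0.5 1.7 1.8
   vertex 1.8 2.8 3.9
  endloop
 endfacet
 facet normal -0.080 0.997 -0.016
  outer loop
   vertex 1.1 2.7 1.1
   vertex 1.8 2.8 3.9
   vertex 4.3 3.0 3.9
  endloop
 endfacet
 facet normal 0.860 -0.074 -0.504
  outer loop
   vertex 3.4 1.6 2.0
   vertex 5.0 1.8 4.7
   vertex 2.3 0.4 0.3
  endloop
 endfacet
 facet normal 0.845 0.152 -0.512
  outer loop
   vertex 3.4 1.6 2.0
   vertex 4.3 3.0 3.9
   vertex 5.0 1.8 4.7
  endloop
 endfacet
 facet normal 0.425 0.709 -0.562
  outer loop
   vertex 1.6 2.4 1.1
   vertex 1.1 2.7 1.1
   vertex 4.3 3.0 3.9
  endloop
 endfacet
 facet normal 0.556 0.522 -0.648
  outer loop
   vertex 1.6 2.4 1.1
   vertex 4.3 3.0 3.9
   vertex 3.4 1.6 2.0
  endloop
 endfacet
 facet normal 0.262 0.436 -0.861
  outer loop
   vertex 1.6 2.4 1.1
   vertex 2.3 0.4 0.3
   vertex 1.1 2.7 1.1
  endloop
 endfacet
 facet normal 0.553 0.469 -0.689
  outer loop
   vertex 1.6 2.4 1.1
   vertex 3.4 1.6 2.0
   vertex 2.3 0.4 0.3
  endloop
 endfacet
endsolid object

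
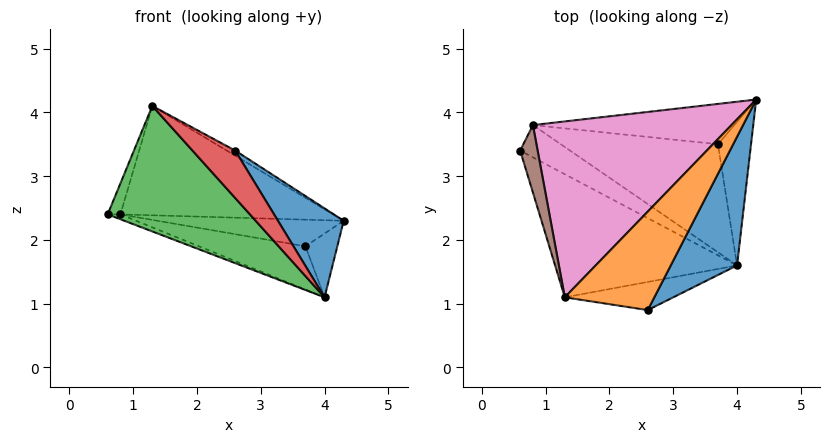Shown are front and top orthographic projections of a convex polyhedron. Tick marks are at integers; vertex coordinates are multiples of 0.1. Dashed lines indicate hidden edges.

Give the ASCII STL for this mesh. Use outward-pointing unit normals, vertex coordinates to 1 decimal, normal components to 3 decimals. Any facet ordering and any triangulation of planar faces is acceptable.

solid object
 facet normal 0.853 -0.296 0.429
  outer loop
   vertex 4.0 1.6 1.1
   vertex 4.3 4.2 2.3
   vertex 2.6 0.9 3.4
  endloop
 endfacet
 facet normal 0.479 0.045 0.877
  outer loop
   vertex 1.3 1.1 4.1
   vertex 2.6 0.9 3.4
   vertex 4.3 4.2 2.3
  endloop
 endfacet
 facet normal -0.542 -0.600 -0.588
  outer loop
   vertex 1.3 1.1 4.1
   vertex 0.6 3.4 2.4
   vertex 4.0 1.6 1.1
  endloop
 endfacet
 facet normal -0.377 -0.797 -0.472
  outer loop
   vertex 1.3 1.1 4.1
   vertex 4.0 1.6 1.1
   vertex 2.6 0.9 3.4
  endloop
 endfacet
 facet normal 0.134 0.402 -0.906
  outer loop
   vertex 3.7 3.5 1.9
   vertex 4.3 4.2 2.3
   vertex 4.0 1.6 1.1
  endloop
 endfacet
 facet normal -0.641 0.320 0.697
  outer loop
   vertex 0.8 3.8 2.4
   vertex 0.6 3.4 2.4
   vertex 1.3 1.1 4.1
  endloop
 endfacet
 facet normal -0.036 0.528 0.849
  outer loop
   vertex 0.8 3.8 2.4
   vertex 1.3 1.1 4.1
   vertex 4.3 4.2 2.3
  endloop
 endfacet
 facet normal -0.087 0.549 -0.831
  outer loop
   vertex 0.8 3.8 2.4
   vertex 4.3 4.2 2.3
   vertex 3.7 3.5 1.9
  endloop
 endfacet
 facet normal -0.286 0.143 -0.947
  outer loop
   vertex 0.8 3.8 2.4
   vertex 4.0 1.6 1.1
   vertex 0.6 3.4 2.4
  endloop
 endfacet
 facet normal -0.121 0.369 -0.922
  outer loop
   vertex 0.8 3.8 2.4
   vertex 3.7 3.5 1.9
   vertex 4.0 1.6 1.1
  endloop
 endfacet
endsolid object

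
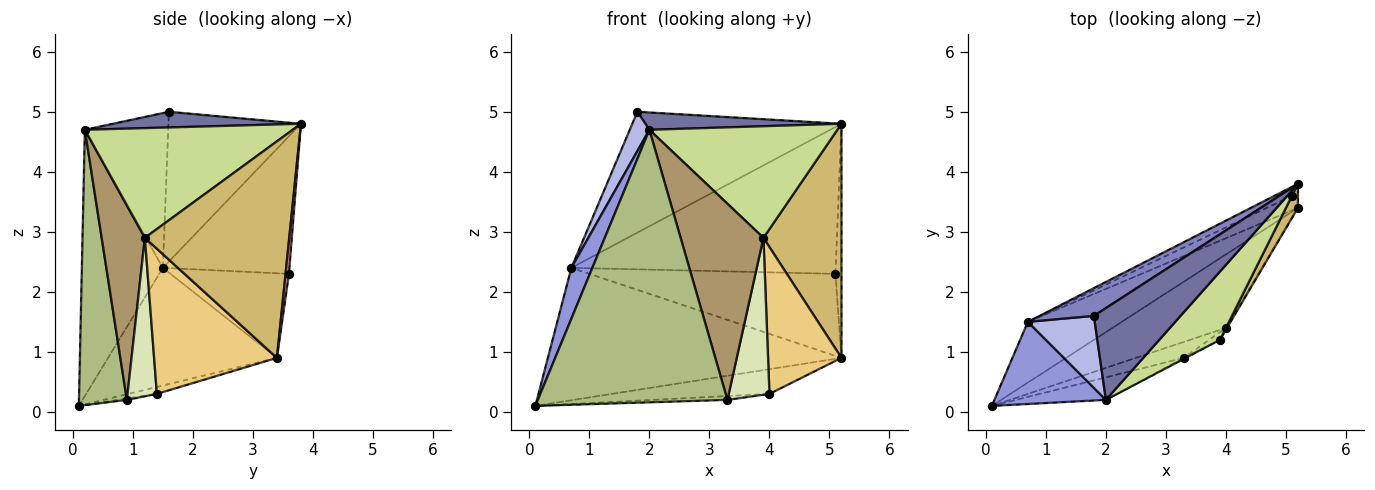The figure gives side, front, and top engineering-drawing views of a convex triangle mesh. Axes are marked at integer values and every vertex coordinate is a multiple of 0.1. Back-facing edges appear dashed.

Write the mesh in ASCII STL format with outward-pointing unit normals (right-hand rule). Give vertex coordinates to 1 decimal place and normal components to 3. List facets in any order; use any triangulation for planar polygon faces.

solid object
 facet normal 0.175 -0.182 0.968
  outer loop
   vertex 2.0 0.2 4.7
   vertex 5.2 3.8 4.8
   vertex 1.8 1.6 5.0
  endloop
 endfacet
 facet normal -0.525 0.829 0.190
  outer loop
   vertex 0.7 1.5 2.4
   vertex 1.8 1.6 5.0
   vertex 5.2 3.8 4.8
  endloop
 endfacet
 facet normal -0.897 -0.233 0.376
  outer loop
   vertex 0.7 1.5 2.4
   vertex 0.1 0.1 0.1
   vertex 2.0 0.2 4.7
  endloop
 endfacet
 facet normal -0.897 -0.211 0.388
  outer loop
   vertex 0.7 1.5 2.4
   vertex 2.0 0.2 4.7
   vertex 1.8 1.6 5.0
  endloop
 endfacet
 facet normal -0.028 0.234 -0.972
  outer loop
   vertex 3.3 0.9 0.2
   vertex 0.1 0.1 0.1
   vertex 4.0 1.4 0.3
  endloop
 endfacet
 facet normal 0.244 -0.966 -0.080
  outer loop
   vertex 3.3 0.9 0.2
   vertex 2.0 0.2 4.7
   vertex 0.1 0.1 0.1
  endloop
 endfacet
 facet normal 0.686 -0.621 0.380
  outer loop
   vertex 3.9 1.2 2.9
   vertex 5.2 3.8 4.8
   vertex 2.0 0.2 4.7
  endloop
 endfacet
 facet normal 0.585 -0.810 -0.040
  outer loop
   vertex 3.9 1.2 2.9
   vertex 3.3 0.9 0.2
   vertex 4.0 1.4 0.3
  endloop
 endfacet
 facet normal 0.463 -0.887 -0.004
  outer loop
   vertex 3.9 1.2 2.9
   vertex 2.0 0.2 4.7
   vertex 3.3 0.9 0.2
  endloop
 endfacet
 facet normal 0.879 -0.475 0.049
  outer loop
   vertex 5.2 3.4 0.9
   vertex 5.2 3.8 4.8
   vertex 3.9 1.2 2.9
  endloop
 endfacet
 facet normal 0.858 -0.513 -0.006
  outer loop
   vertex 5.2 3.4 0.9
   vertex 3.9 1.2 2.9
   vertex 4.0 1.4 0.3
  endloop
 endfacet
 facet normal -0.058 0.318 -0.946
  outer loop
   vertex 5.2 3.4 0.9
   vertex 4.0 1.4 0.3
   vertex 0.1 0.1 0.1
  endloop
 endfacet
 facet normal -0.463 0.806 -0.369
  outer loop
   vertex 5.2 3.4 0.9
   vertex 0.1 0.1 0.1
   vertex 0.7 1.5 2.4
  endloop
 endfacet
 facet normal -0.431 0.901 -0.055
  outer loop
   vertex 5.1 3.6 2.3
   vertex 0.7 1.5 2.4
   vertex 5.2 3.8 4.8
  endloop
 endfacet
 facet normal 0.489 0.868 -0.089
  outer loop
   vertex 5.1 3.6 2.3
   vertex 5.2 3.8 4.8
   vertex 5.2 3.4 0.9
  endloop
 endfacet
 facet normal -0.428 0.890 -0.158
  outer loop
   vertex 5.1 3.6 2.3
   vertex 5.2 3.4 0.9
   vertex 0.7 1.5 2.4
  endloop
 endfacet
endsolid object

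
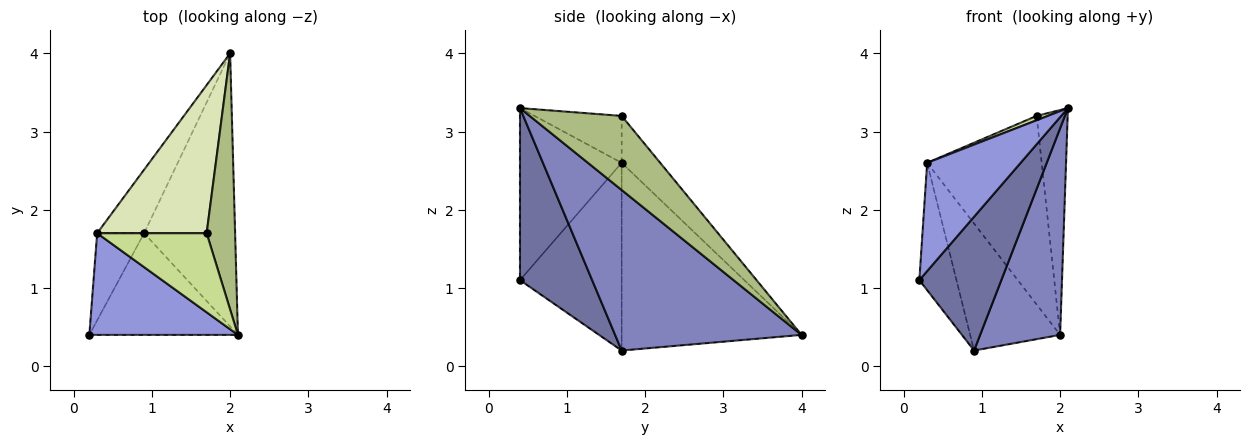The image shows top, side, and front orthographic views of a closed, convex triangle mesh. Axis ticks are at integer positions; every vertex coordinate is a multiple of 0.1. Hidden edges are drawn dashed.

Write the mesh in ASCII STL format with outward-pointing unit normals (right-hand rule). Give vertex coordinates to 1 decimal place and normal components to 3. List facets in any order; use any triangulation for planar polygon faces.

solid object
 facet normal 0.574 -0.652 -0.496
  outer loop
   vertex 0.9 1.7 0.2
   vertex 2.1 0.4 3.3
   vertex 0.2 0.4 1.1
  endloop
 endfacet
 facet normal 0.815 -0.350 -0.462
  outer loop
   vertex 0.9 1.7 0.2
   vertex 2.0 4.0 0.4
   vertex 2.1 0.4 3.3
  endloop
 endfacet
 facet normal -0.621 -0.571 0.536
  outer loop
   vertex 0.3 1.7 2.6
   vertex 0.2 0.4 1.1
   vertex 2.1 0.4 3.3
  endloop
 endfacet
 facet normal -0.914 0.334 -0.229
  outer loop
   vertex 0.3 1.7 2.6
   vertex 0.9 1.7 0.2
   vertex 0.2 0.4 1.1
  endloop
 endfacet
 facet normal -0.873 0.436 -0.218
  outer loop
   vertex 0.3 1.7 2.6
   vertex 2.0 4.0 0.4
   vertex 0.9 1.7 0.2
  endloop
 endfacet
 facet normal 0.890 0.300 0.342
  outer loop
   vertex 1.7 1.7 3.2
   vertex 2.1 0.4 3.3
   vertex 2.0 4.0 0.4
  endloop
 endfacet
 facet normal -0.393 -0.050 0.918
  outer loop
   vertex 1.7 1.7 3.2
   vertex 0.3 1.7 2.6
   vertex 2.1 0.4 3.3
  endloop
 endfacet
 facet normal -0.256 0.760 0.597
  outer loop
   vertex 1.7 1.7 3.2
   vertex 2.0 4.0 0.4
   vertex 0.3 1.7 2.6
  endloop
 endfacet
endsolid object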